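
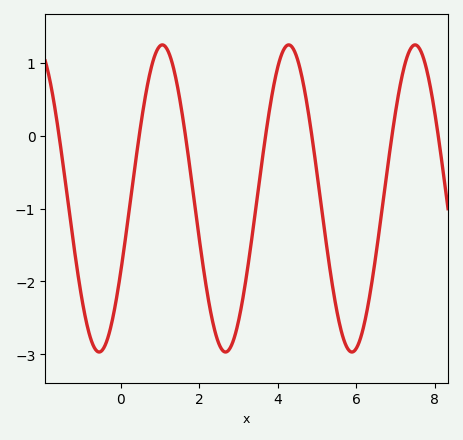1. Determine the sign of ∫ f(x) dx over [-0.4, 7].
negative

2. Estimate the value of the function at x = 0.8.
1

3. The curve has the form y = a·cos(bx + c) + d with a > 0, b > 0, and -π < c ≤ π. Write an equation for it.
y = 2.11cos(1.9x - 2.1) - 0.86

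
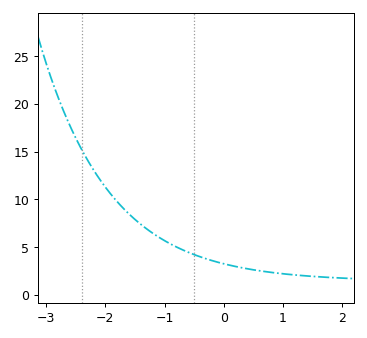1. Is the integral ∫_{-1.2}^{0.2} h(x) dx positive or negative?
positive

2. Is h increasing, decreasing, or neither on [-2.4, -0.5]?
decreasing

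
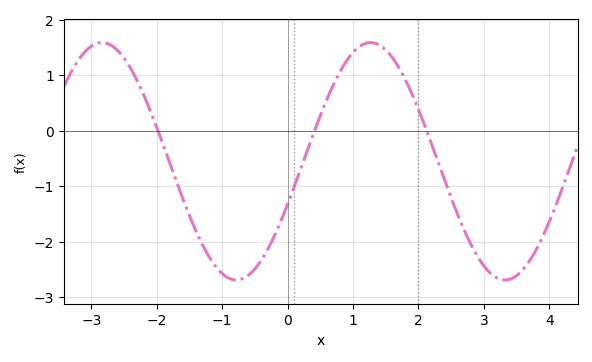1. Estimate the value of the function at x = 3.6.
-2.5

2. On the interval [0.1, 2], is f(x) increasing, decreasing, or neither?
neither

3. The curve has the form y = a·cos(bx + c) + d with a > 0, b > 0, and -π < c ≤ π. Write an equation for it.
y = 2.14cos(1.53x - 1.94) - 0.55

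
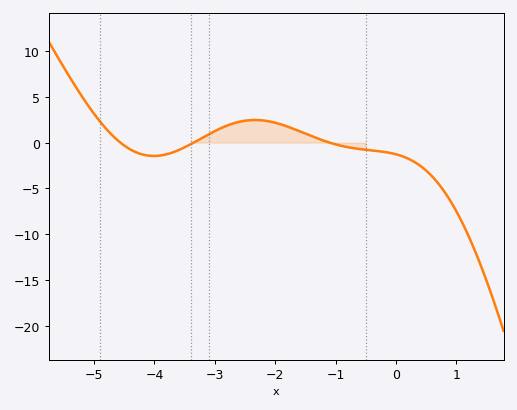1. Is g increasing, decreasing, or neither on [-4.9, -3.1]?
neither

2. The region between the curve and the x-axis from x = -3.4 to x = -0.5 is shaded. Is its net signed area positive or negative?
positive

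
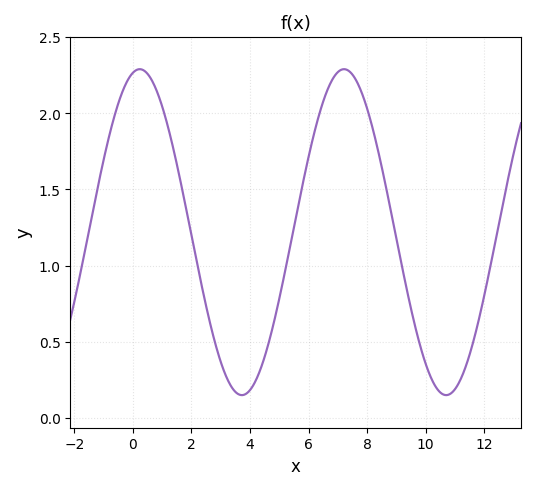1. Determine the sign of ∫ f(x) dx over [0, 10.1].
positive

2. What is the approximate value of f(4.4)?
0.35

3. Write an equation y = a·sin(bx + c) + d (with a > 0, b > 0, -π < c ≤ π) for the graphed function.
y = 1.07sin(0.9x + 1.4) + 1.22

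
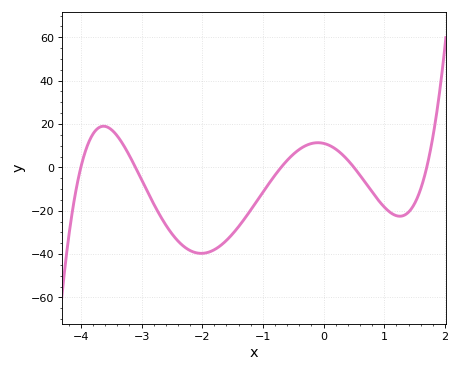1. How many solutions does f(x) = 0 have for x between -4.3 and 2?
5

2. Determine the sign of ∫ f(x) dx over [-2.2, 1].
negative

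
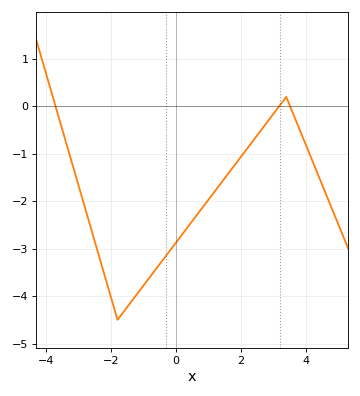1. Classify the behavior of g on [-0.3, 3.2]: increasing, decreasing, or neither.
increasing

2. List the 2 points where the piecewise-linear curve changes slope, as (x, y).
(-1.8, -4.5); (3.4, 0.2)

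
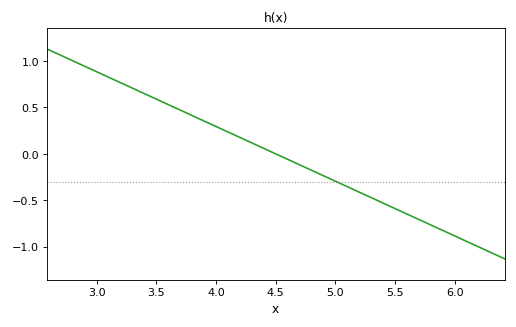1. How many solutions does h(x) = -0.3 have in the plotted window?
1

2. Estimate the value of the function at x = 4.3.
0.1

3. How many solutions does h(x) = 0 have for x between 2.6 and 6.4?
1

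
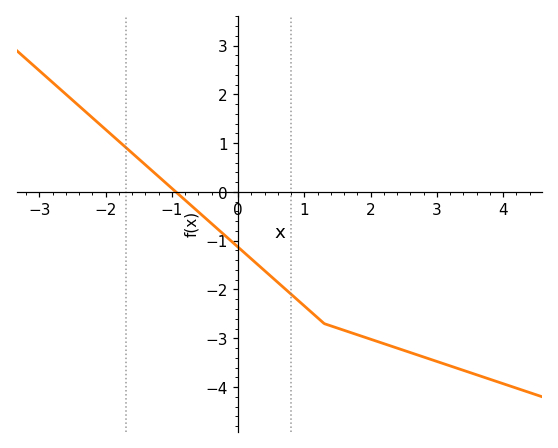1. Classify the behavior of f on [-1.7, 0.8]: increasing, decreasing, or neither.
decreasing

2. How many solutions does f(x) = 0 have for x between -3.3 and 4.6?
1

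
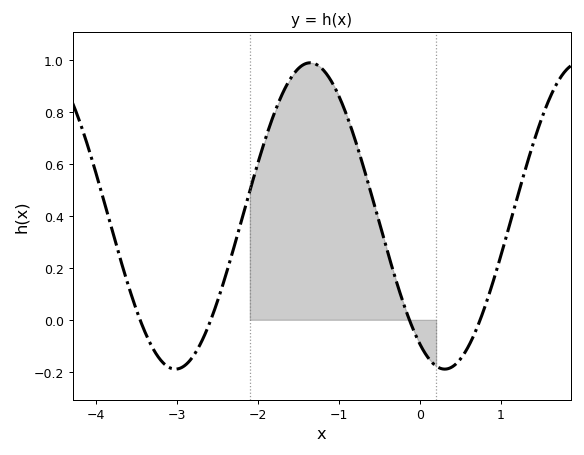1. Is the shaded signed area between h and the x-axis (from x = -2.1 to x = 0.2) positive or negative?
positive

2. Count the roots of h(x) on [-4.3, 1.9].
4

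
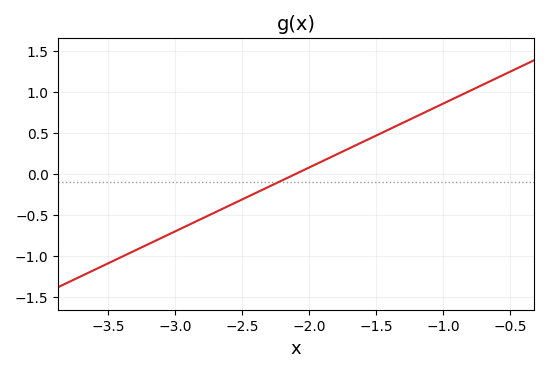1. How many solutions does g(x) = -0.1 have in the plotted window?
1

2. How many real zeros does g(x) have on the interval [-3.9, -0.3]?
1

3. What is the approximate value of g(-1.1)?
0.8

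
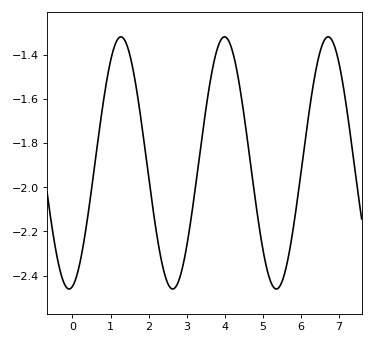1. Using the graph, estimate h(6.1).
-1.8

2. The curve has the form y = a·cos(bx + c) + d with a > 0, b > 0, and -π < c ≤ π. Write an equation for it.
y = 0.57cos(2.31x - 2.94) - 1.89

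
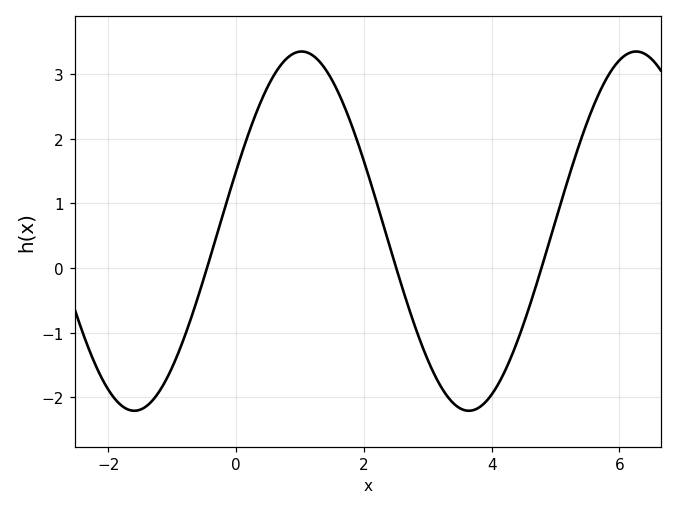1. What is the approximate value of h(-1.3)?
-2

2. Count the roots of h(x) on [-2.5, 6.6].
3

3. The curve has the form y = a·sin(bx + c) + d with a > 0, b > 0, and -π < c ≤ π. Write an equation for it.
y = 2.78sin(1.2x + 0.34) + 0.57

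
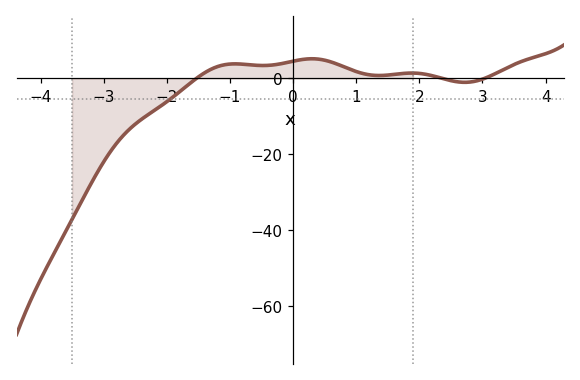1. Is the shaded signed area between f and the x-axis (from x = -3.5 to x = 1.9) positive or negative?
negative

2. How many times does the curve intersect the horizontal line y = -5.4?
1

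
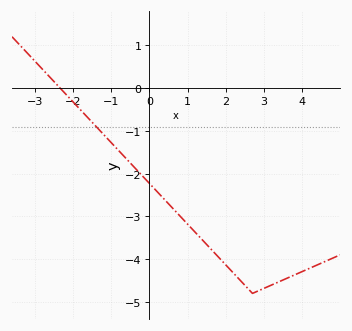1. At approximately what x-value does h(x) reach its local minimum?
2.7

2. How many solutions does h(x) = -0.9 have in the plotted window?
1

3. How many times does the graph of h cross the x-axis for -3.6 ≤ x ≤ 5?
1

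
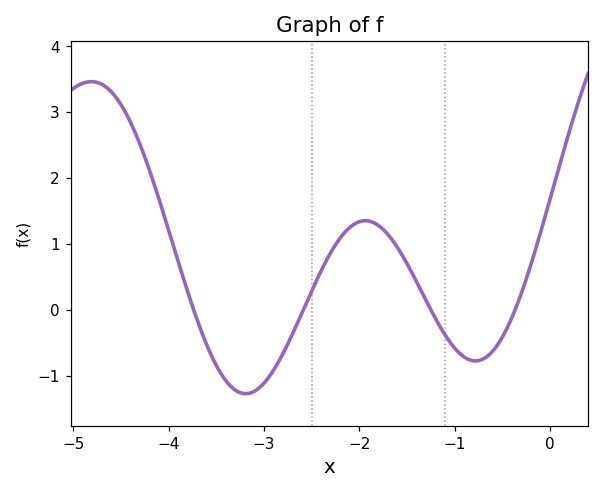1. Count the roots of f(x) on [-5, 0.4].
4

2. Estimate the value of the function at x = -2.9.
-0.921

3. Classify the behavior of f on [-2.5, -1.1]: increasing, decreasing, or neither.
neither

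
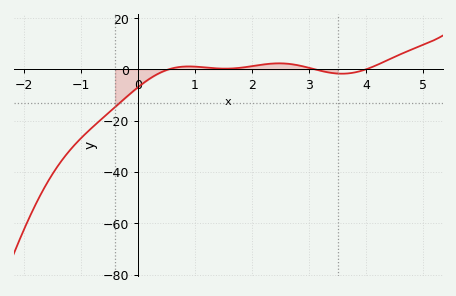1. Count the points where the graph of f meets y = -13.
1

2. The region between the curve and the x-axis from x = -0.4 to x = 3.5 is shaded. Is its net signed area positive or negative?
negative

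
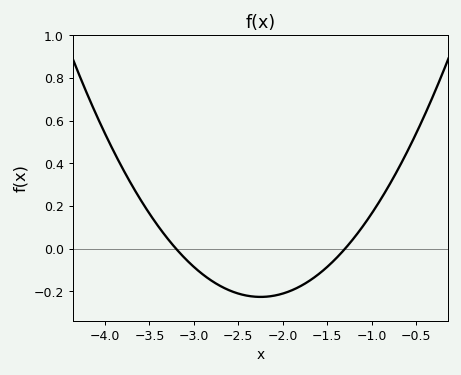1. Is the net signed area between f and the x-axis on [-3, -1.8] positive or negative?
negative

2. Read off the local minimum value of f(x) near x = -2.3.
-0.22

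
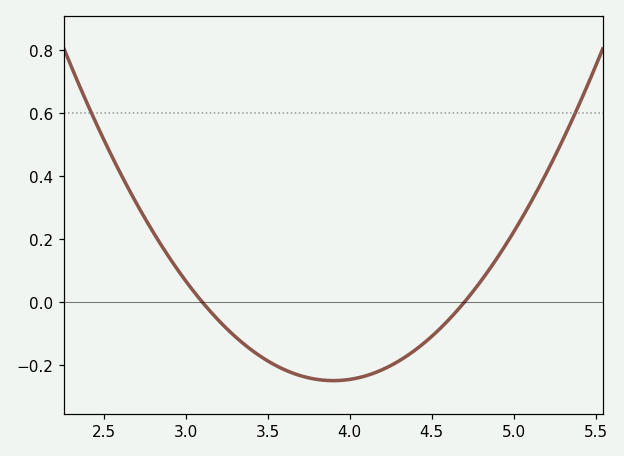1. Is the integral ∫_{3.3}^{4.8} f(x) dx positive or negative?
negative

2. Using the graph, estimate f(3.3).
-0.109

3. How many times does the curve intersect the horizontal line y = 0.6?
2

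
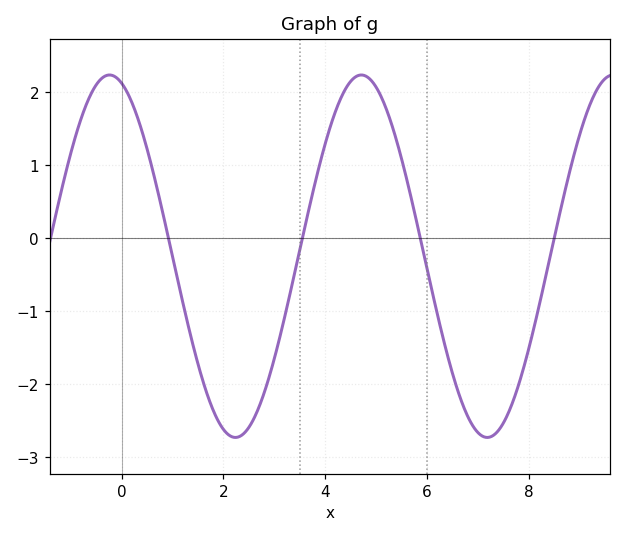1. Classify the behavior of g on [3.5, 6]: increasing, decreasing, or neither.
neither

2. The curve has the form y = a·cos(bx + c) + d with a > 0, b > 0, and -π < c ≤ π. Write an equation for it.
y = 2.48cos(1.27x + 0.302) - 0.25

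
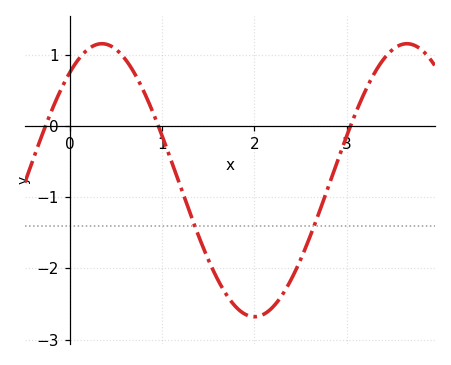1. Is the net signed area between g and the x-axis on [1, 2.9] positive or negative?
negative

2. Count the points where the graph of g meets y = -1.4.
2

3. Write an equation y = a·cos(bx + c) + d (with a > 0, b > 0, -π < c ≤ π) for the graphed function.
y = 1.92cos(1.9x - 0.66) - 0.76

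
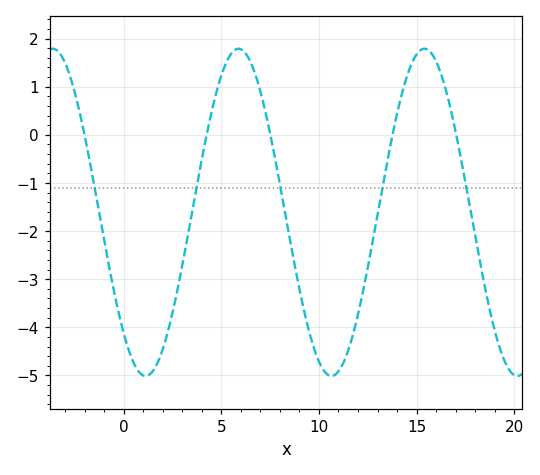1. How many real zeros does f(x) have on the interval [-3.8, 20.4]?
5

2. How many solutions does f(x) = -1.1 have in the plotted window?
5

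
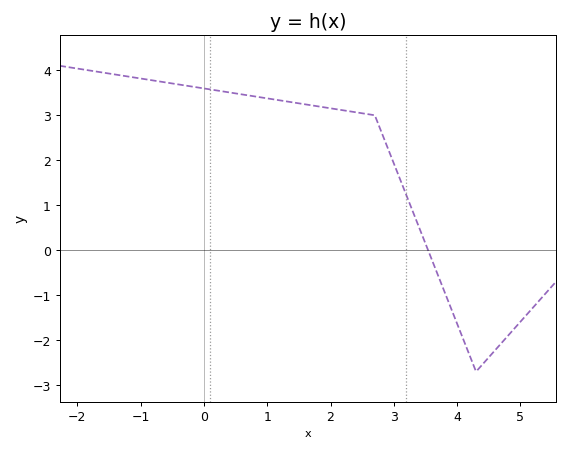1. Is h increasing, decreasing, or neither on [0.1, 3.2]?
decreasing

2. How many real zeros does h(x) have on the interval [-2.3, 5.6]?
1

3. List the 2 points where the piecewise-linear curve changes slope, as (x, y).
(2.7, 3); (4.3, -2.7)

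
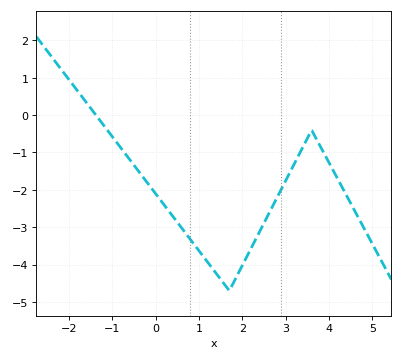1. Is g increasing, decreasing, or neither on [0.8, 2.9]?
neither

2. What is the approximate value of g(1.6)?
-4.55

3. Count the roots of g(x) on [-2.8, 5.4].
1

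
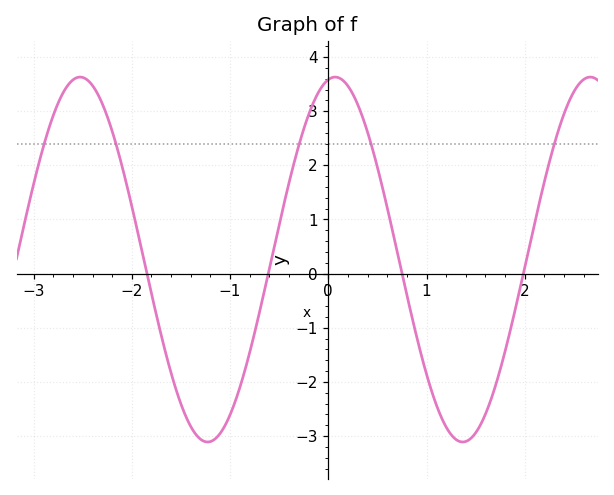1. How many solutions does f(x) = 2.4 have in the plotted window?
5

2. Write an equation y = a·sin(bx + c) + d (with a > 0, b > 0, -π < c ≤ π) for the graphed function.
y = 3.37sin(2.42x + 1.4) + 0.26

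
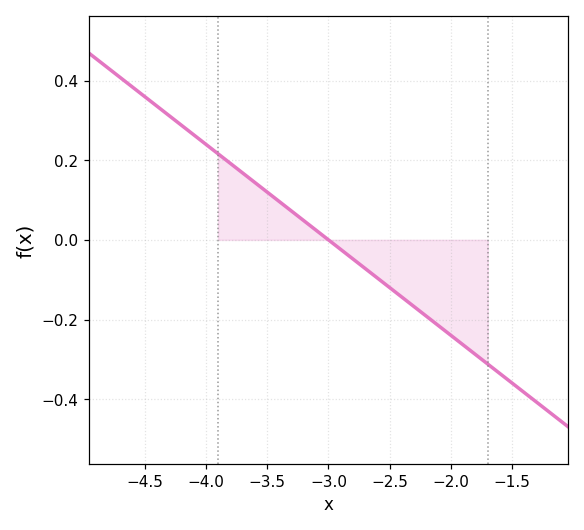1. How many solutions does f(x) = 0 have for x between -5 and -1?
1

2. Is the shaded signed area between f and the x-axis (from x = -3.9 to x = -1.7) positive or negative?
negative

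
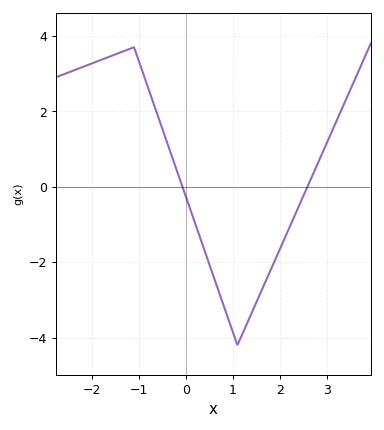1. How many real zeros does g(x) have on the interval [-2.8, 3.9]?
2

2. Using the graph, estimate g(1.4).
-3.4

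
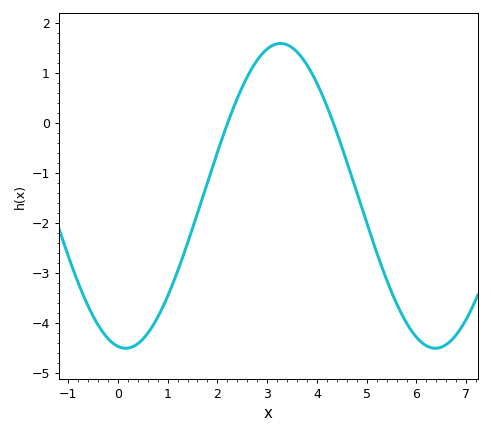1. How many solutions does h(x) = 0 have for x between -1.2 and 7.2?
2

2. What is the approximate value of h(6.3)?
-4.5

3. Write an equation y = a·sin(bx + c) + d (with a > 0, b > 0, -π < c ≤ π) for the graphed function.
y = 3.05sin(1.01x - 1.73) - 1.46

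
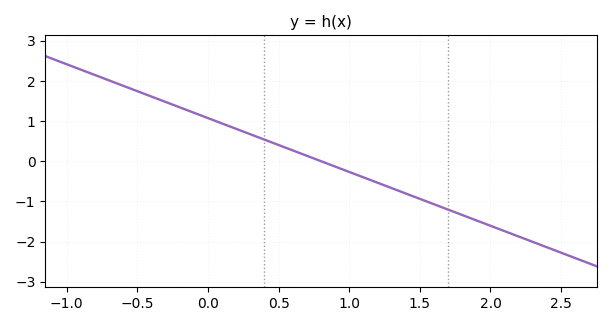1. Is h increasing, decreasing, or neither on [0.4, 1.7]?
decreasing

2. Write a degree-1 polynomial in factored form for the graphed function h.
y = -1.34(x - 0.8)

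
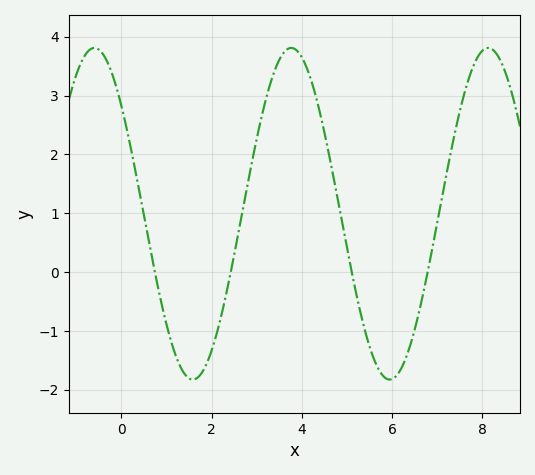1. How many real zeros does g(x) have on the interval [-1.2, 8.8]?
4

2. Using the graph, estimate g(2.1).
-1.09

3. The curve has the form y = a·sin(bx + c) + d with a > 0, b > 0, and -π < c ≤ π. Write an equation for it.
y = 2.82sin(1.44x + 2.43) + 0.99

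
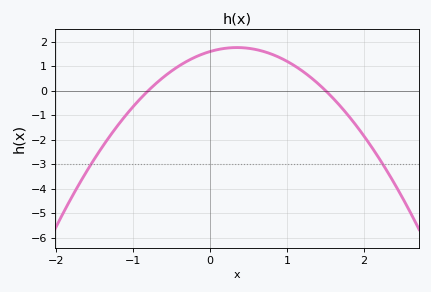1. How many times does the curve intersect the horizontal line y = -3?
2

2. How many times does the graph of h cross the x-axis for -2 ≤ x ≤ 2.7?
2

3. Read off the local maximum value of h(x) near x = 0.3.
1.76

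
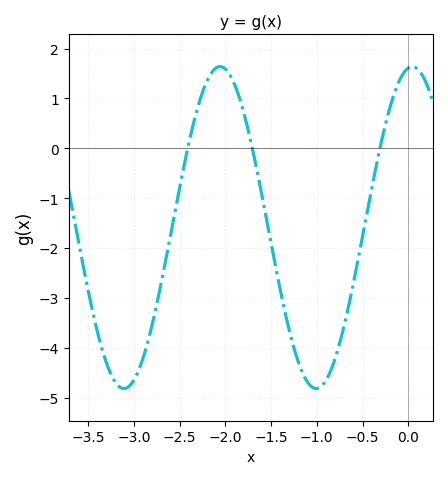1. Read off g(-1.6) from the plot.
-0.946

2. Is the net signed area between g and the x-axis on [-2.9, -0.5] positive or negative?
negative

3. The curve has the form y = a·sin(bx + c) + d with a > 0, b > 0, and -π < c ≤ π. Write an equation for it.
y = 3.23sin(2.99x + 1.44) - 1.59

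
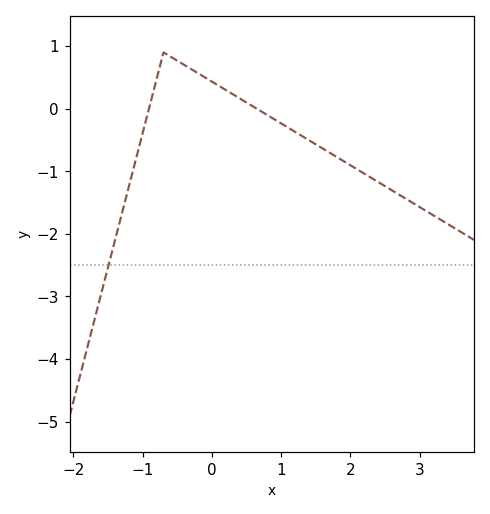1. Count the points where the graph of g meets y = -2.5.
1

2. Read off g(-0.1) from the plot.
0.499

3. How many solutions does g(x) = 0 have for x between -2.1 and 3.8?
2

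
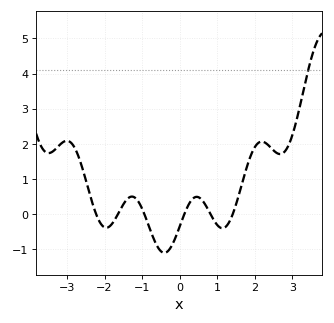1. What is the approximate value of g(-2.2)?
-0.1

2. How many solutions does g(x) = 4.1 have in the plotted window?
1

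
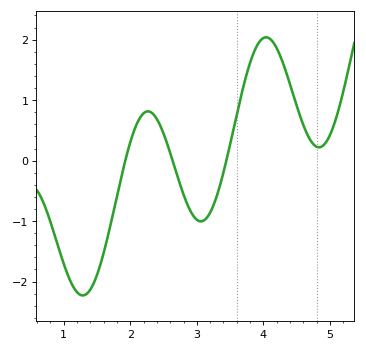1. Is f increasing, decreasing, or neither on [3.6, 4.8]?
neither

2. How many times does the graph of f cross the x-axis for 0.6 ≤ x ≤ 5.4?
3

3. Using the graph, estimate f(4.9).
0.3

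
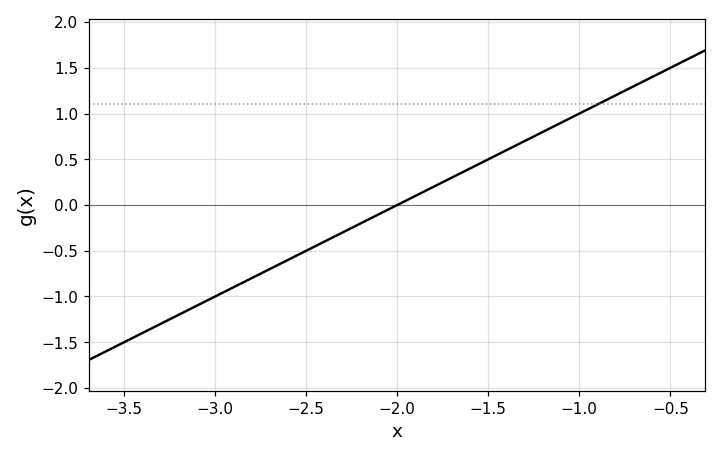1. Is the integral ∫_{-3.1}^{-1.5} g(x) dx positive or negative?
negative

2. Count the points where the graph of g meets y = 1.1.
1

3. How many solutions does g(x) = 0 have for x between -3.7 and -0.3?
1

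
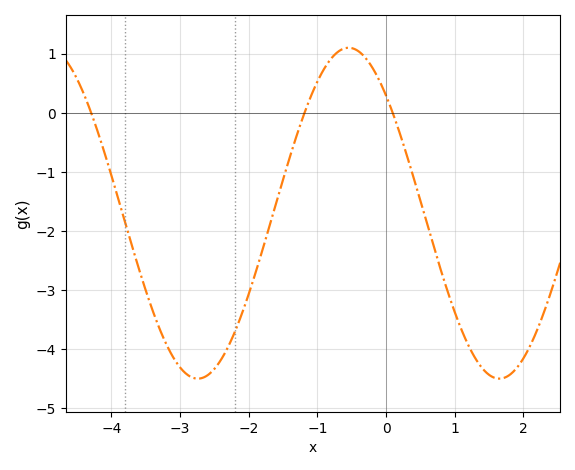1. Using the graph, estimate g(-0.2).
0.766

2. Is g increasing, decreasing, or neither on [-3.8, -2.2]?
neither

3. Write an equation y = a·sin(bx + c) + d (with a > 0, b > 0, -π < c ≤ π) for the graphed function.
y = 2.8sin(1.43x + 2.35) - 1.7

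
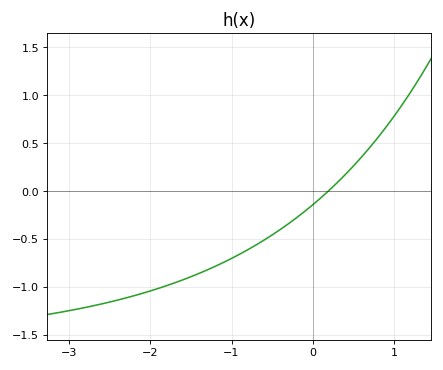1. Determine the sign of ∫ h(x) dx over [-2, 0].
negative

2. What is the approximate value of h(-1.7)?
-0.953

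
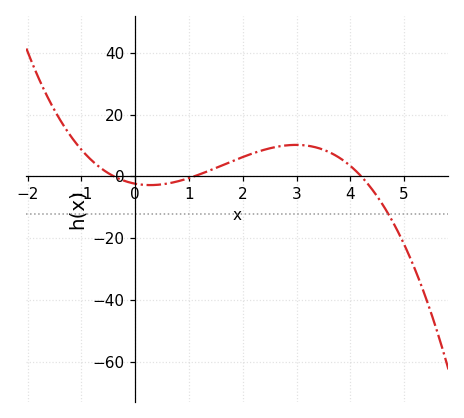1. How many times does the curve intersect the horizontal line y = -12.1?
1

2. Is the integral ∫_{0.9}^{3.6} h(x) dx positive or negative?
positive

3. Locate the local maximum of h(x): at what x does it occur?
2.99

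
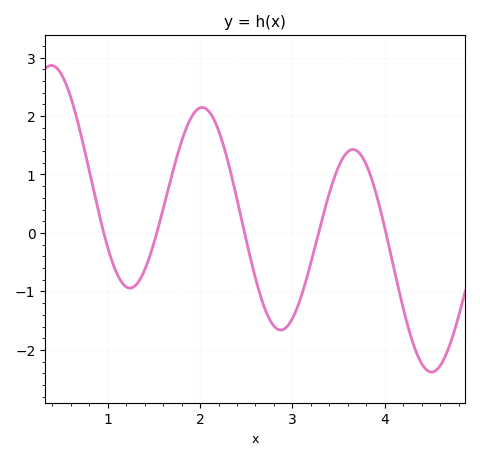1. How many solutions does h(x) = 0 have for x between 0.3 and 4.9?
5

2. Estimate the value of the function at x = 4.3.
-1.9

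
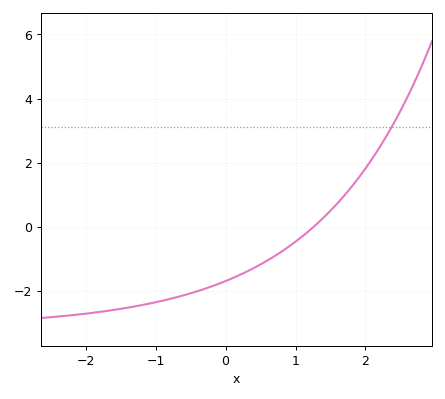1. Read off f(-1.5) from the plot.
-2.56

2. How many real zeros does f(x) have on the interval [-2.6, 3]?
1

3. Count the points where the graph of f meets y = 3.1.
1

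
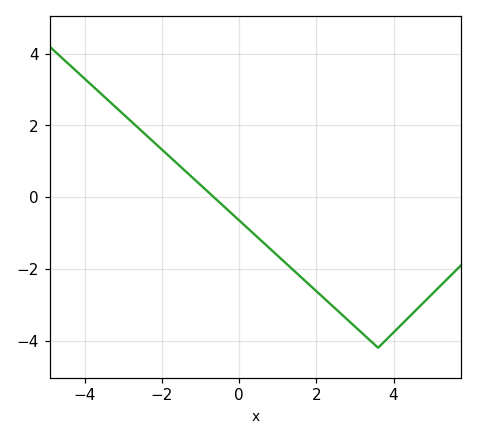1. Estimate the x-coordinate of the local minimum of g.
3.6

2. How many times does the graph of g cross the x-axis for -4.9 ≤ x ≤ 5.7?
1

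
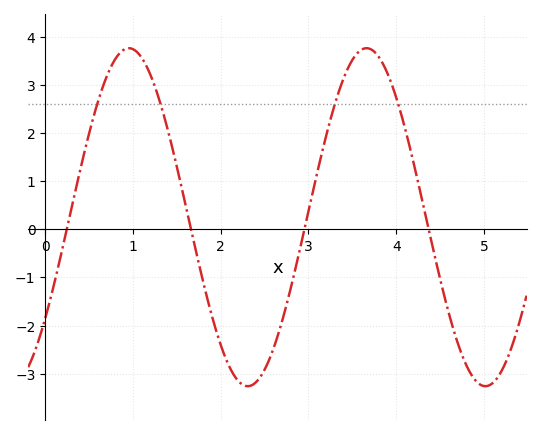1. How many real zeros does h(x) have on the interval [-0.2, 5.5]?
4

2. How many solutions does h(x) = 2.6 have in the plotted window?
4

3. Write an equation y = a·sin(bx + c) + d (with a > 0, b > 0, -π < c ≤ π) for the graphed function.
y = 3.51sin(2.32x - 0.642) + 0.25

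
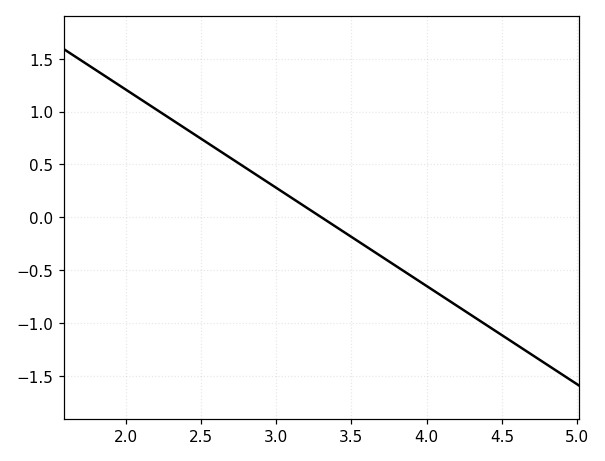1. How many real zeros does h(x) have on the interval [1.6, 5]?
1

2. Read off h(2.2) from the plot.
1.02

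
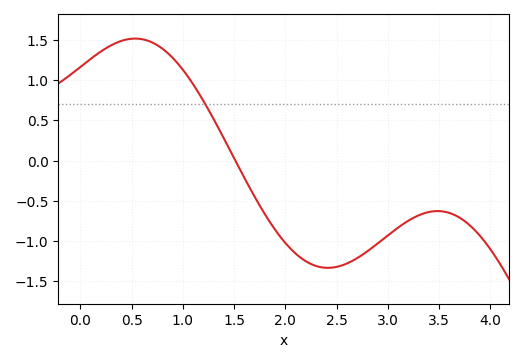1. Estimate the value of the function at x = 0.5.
1.5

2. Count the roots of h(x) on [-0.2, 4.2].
1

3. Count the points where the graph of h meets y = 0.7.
1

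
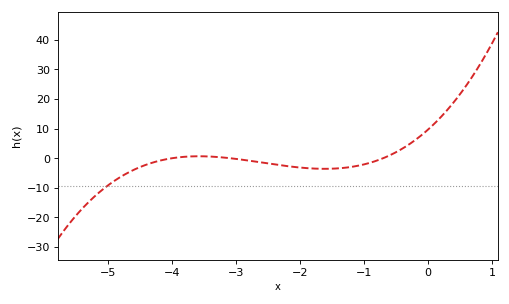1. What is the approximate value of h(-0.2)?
6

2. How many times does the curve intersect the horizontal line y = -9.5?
1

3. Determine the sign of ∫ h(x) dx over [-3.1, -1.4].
negative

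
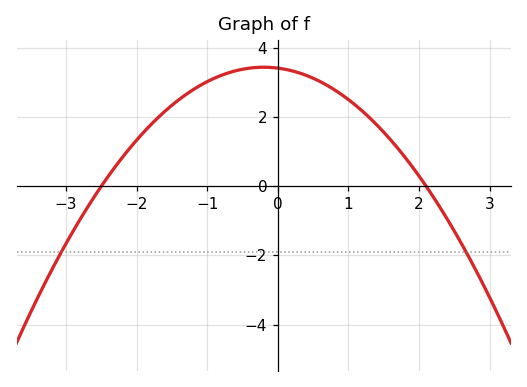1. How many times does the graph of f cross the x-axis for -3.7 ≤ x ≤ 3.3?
2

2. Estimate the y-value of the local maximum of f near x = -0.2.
3.4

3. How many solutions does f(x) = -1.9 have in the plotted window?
2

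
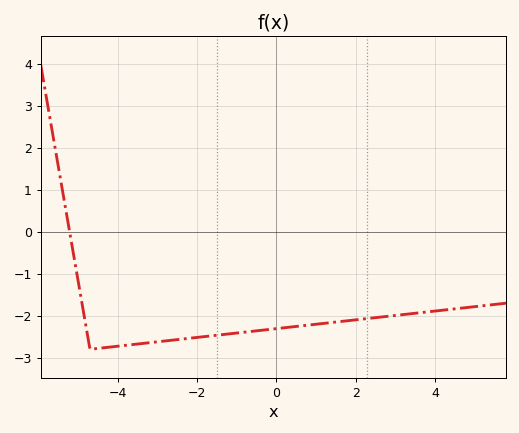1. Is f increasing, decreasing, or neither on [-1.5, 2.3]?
increasing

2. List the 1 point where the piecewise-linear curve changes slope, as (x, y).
(-4.7, -2.8)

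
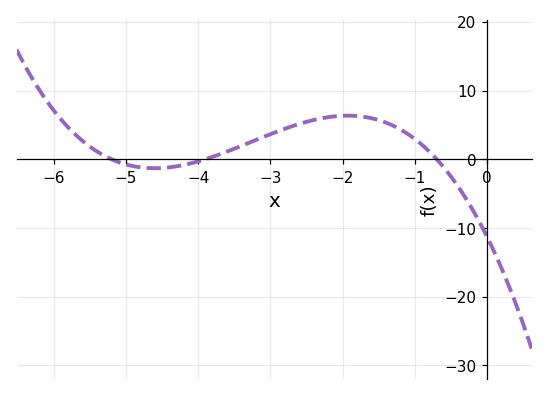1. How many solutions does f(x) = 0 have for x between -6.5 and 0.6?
3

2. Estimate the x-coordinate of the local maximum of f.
-1.9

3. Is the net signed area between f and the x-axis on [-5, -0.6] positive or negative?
positive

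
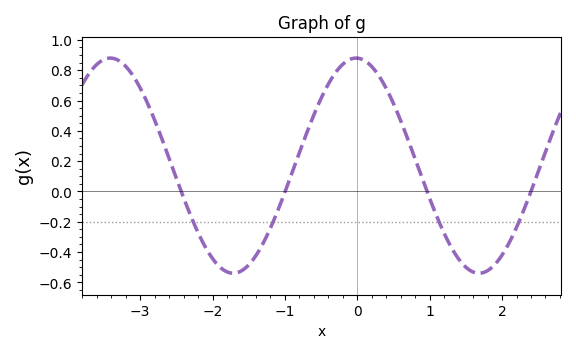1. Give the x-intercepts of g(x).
-2.4, -1, 1, 2.4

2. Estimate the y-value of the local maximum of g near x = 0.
0.88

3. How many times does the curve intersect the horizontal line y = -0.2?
4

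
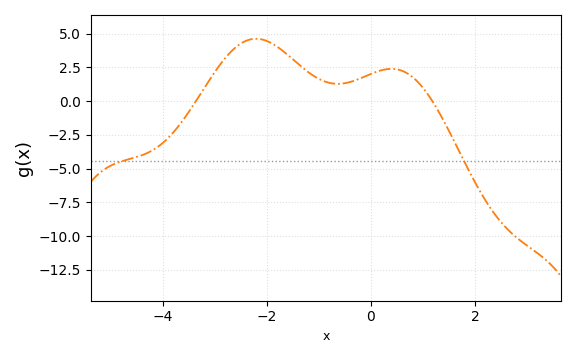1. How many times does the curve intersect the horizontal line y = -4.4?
2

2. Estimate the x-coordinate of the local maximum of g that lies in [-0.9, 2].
0.395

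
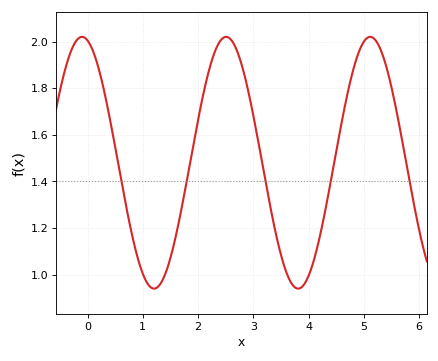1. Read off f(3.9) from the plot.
0.952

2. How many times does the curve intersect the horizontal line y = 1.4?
5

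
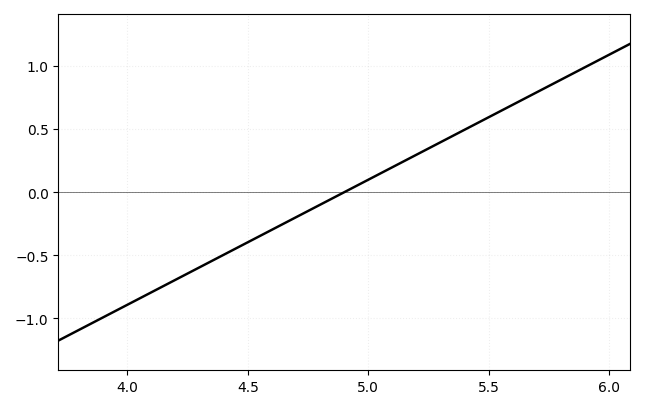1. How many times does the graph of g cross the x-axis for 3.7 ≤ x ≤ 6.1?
1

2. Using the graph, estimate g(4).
-0.9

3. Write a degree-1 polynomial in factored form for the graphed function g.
y = 0.99(x - 4.9)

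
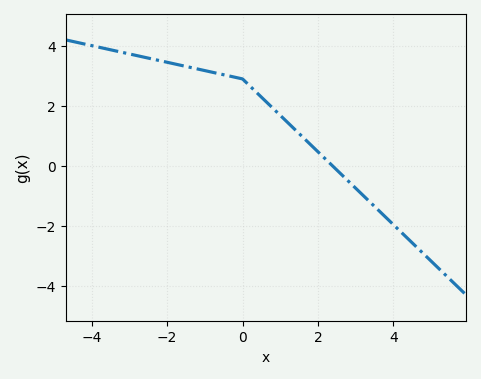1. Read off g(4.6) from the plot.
-2.6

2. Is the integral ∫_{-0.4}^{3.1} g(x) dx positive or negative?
positive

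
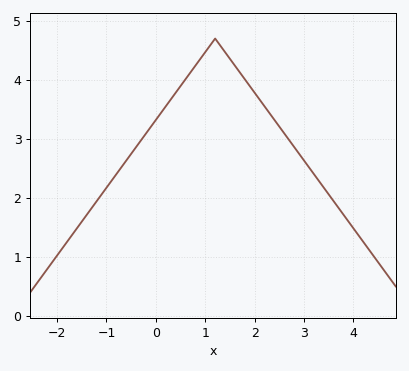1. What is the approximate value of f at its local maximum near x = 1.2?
4.7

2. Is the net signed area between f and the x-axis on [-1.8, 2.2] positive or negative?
positive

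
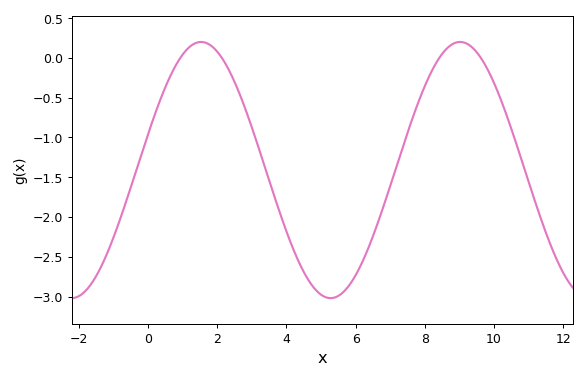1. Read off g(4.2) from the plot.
-2.4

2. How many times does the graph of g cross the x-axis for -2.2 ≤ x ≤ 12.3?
4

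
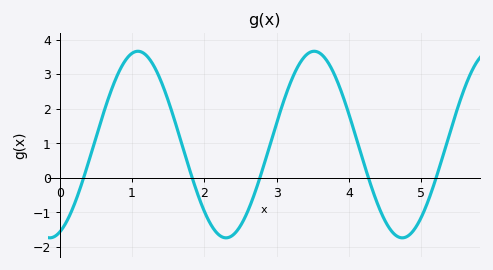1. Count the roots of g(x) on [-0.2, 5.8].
5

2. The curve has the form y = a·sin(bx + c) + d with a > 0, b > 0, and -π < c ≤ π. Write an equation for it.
y = 2.7sin(2.6x - 1.2) + 0.96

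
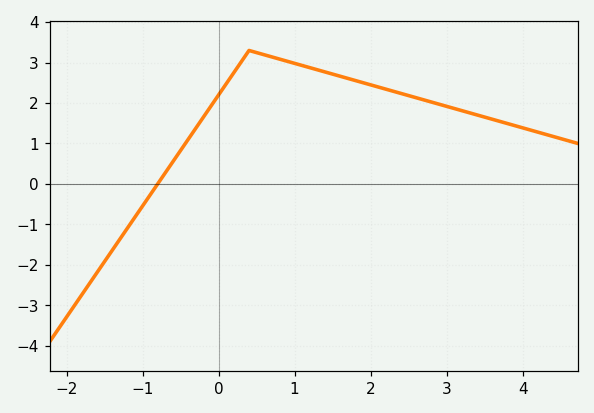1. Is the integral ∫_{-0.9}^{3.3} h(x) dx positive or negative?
positive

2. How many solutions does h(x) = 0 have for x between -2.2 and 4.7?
1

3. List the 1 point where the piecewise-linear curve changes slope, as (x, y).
(0.4, 3.3)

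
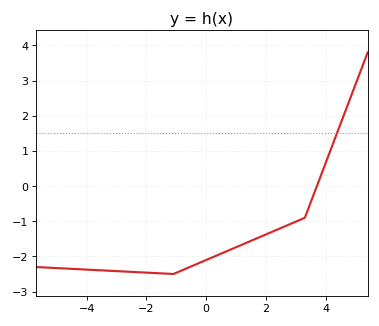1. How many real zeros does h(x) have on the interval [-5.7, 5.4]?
1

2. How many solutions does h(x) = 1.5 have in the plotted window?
1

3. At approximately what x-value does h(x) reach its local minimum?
-1.1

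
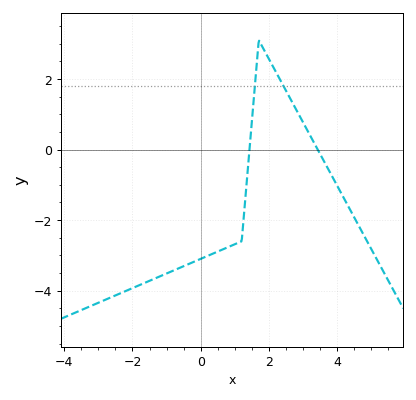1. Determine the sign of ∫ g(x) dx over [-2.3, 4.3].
negative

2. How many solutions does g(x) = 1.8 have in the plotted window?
2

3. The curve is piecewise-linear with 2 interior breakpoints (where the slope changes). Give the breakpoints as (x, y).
(1.2, -2.6); (1.7, 3.1)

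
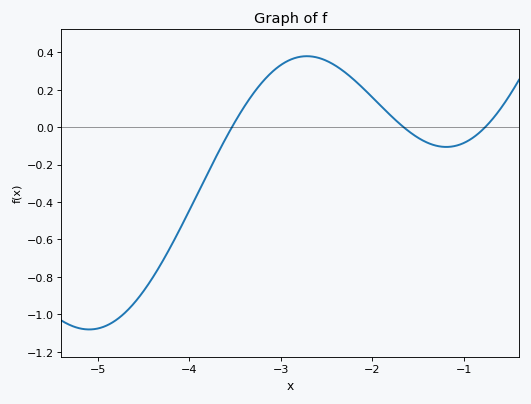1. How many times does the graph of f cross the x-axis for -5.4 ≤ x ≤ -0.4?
3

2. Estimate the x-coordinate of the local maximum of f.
-2.71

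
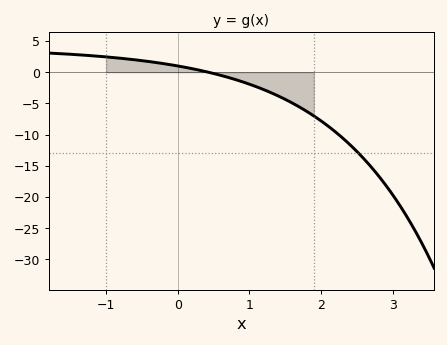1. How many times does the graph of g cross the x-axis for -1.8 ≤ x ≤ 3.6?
1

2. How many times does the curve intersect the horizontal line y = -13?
1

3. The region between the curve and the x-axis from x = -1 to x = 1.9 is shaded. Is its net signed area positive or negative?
negative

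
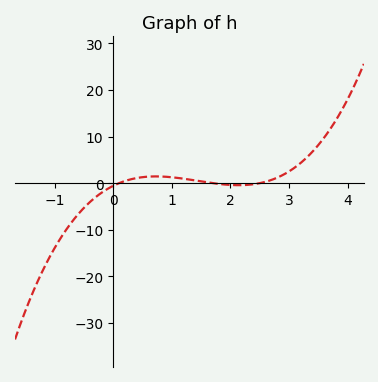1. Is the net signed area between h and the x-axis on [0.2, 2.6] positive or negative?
positive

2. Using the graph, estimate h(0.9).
1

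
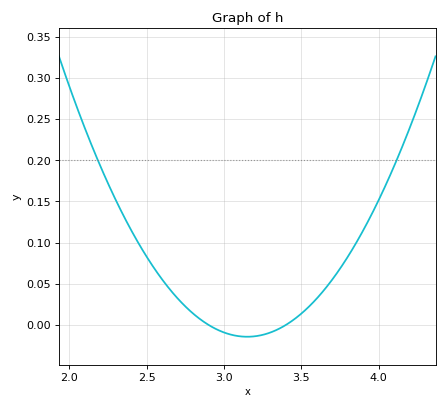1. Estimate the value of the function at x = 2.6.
0.055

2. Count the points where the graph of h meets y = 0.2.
2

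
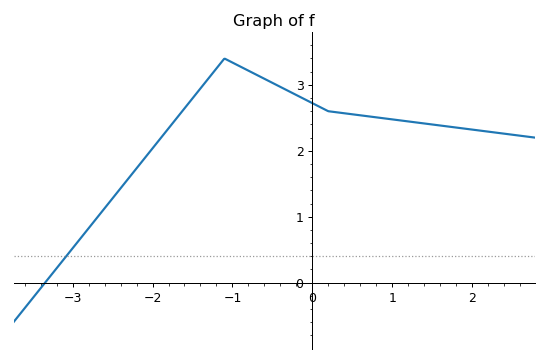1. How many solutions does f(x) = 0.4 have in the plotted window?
1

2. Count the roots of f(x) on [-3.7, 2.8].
1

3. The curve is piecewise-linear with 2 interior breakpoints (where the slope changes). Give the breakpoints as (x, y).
(-1.1, 3.4); (0.2, 2.6)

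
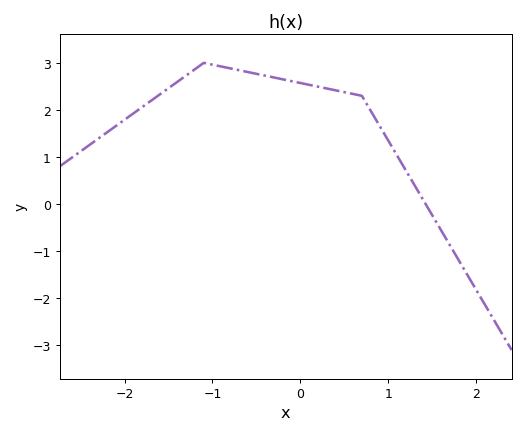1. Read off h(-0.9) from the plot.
2.92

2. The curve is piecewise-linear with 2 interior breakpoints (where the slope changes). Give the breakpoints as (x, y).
(-1.1, 3); (0.7, 2.3)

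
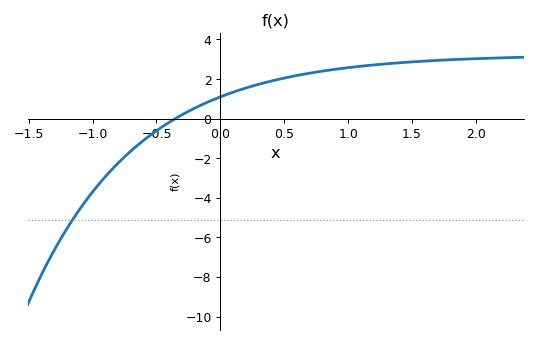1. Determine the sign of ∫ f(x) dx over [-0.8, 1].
positive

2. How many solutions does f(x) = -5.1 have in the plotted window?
1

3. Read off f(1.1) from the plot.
2.6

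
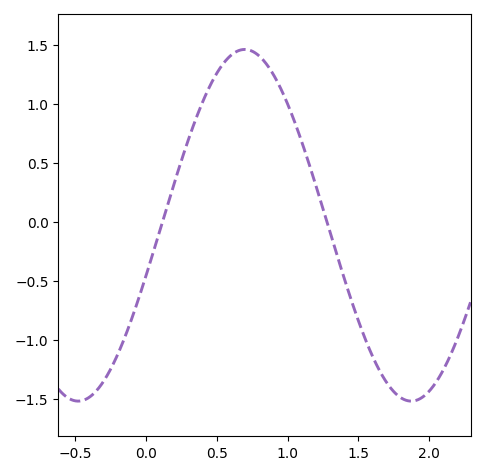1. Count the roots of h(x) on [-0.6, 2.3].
2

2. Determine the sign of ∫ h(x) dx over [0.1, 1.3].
positive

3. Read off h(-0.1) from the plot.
-0.82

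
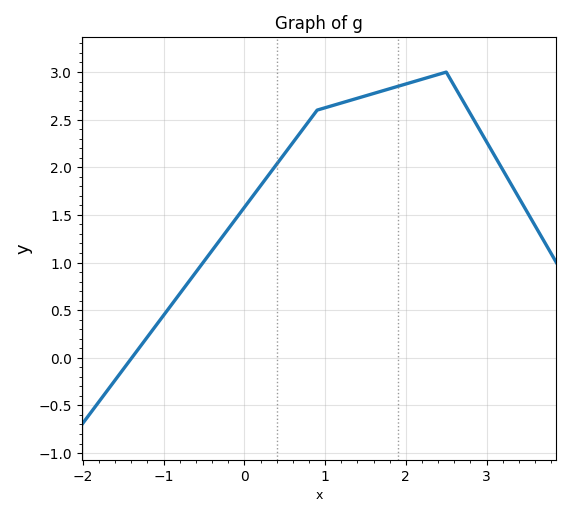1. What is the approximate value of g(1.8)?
2.83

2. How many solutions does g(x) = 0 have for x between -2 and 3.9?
1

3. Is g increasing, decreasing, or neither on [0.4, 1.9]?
increasing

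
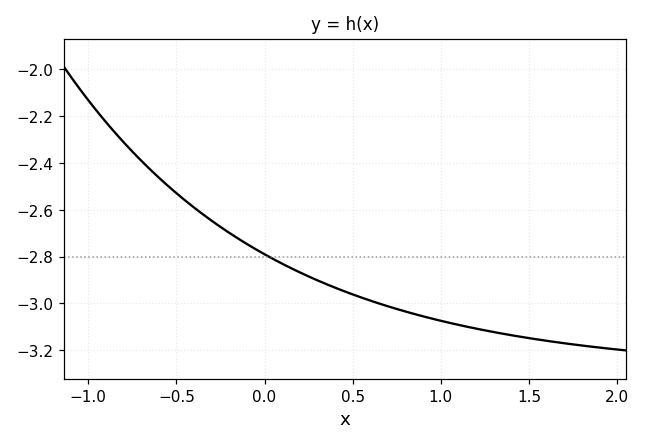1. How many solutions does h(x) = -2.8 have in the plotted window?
1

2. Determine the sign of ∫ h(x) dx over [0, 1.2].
negative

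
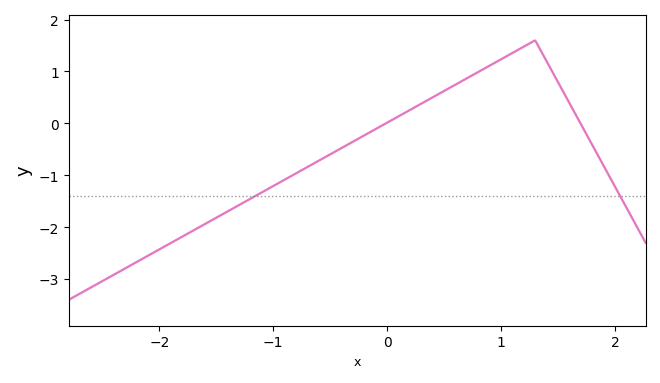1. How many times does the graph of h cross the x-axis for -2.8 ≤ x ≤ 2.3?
2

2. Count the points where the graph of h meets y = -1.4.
2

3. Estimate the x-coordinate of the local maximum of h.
1.3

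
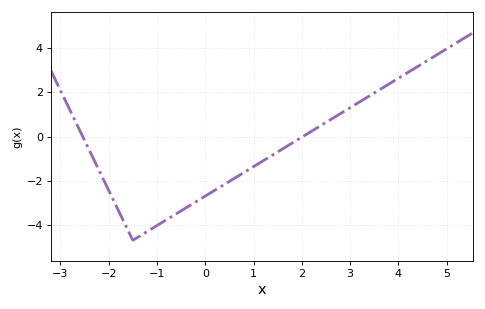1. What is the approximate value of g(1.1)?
-1.23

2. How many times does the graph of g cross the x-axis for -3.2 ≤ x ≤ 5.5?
2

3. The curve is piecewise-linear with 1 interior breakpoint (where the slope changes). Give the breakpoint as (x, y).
(-1.5, -4.7)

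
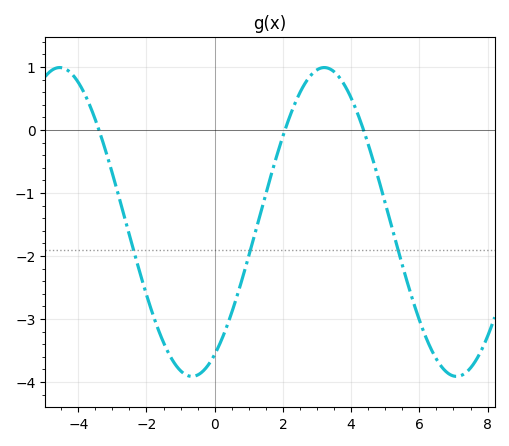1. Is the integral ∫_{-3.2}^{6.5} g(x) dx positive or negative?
negative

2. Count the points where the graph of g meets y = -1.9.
3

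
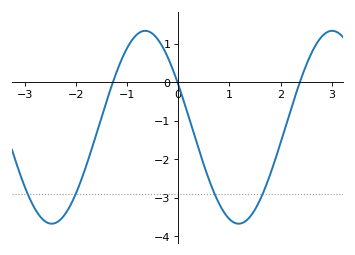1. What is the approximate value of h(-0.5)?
1.3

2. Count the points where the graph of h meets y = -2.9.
4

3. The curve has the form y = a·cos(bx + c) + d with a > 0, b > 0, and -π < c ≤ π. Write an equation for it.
y = 2.5cos(1.7x + 1.1) - 1.17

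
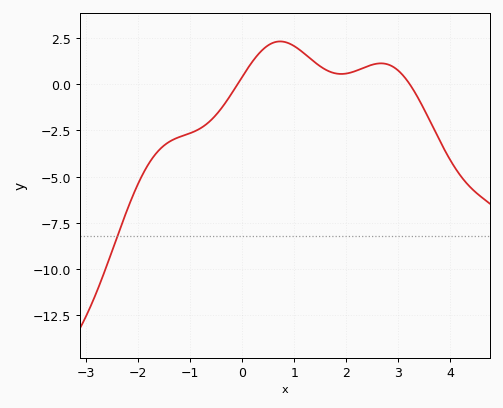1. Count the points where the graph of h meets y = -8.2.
1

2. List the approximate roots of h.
0, 3.2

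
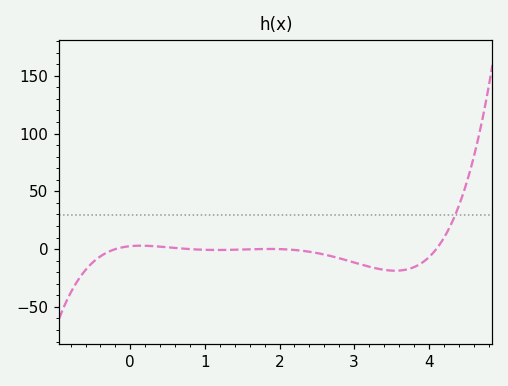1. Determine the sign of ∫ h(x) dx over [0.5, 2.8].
negative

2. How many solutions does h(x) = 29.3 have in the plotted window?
1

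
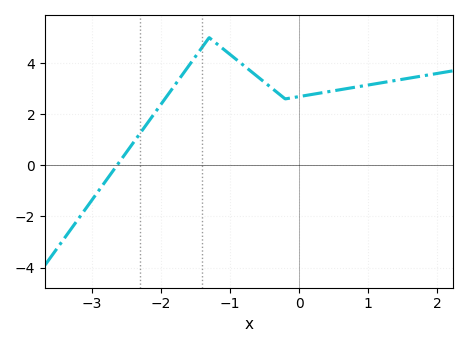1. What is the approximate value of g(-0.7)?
3.69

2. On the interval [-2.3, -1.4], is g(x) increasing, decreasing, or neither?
increasing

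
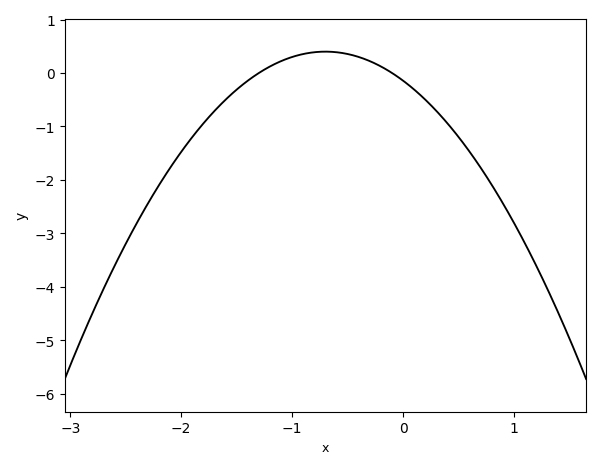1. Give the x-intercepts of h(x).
-1.3, -0.1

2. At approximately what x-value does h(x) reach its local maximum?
-0.7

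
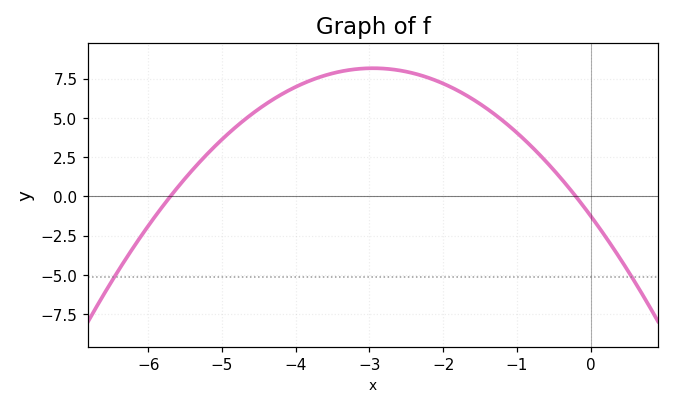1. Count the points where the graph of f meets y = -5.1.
2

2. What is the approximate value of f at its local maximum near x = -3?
8.2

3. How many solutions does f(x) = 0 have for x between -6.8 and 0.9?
2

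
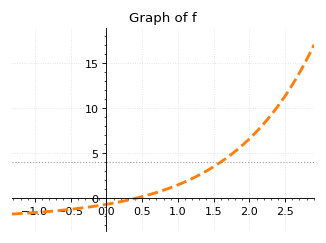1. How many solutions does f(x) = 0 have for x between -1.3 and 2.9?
1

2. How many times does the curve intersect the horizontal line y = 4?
1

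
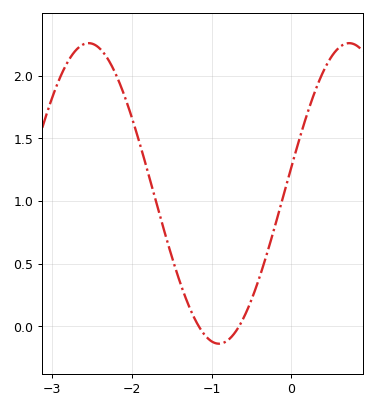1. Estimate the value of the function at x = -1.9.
1.46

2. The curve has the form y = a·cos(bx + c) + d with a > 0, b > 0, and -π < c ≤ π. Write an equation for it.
y = 1.2cos(1.92x - 1.4) + 1.06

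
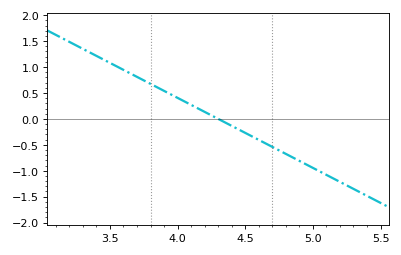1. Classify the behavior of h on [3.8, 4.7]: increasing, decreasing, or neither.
decreasing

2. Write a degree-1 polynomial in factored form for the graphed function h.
y = -1.35(x - 4.3)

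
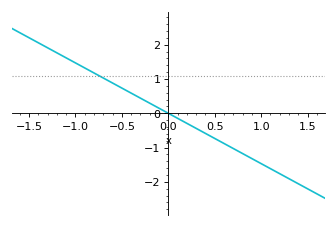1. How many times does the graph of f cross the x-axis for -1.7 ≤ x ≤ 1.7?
1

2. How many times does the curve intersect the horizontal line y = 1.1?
1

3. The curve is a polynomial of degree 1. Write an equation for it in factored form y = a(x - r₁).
y = -1.47(x - 0)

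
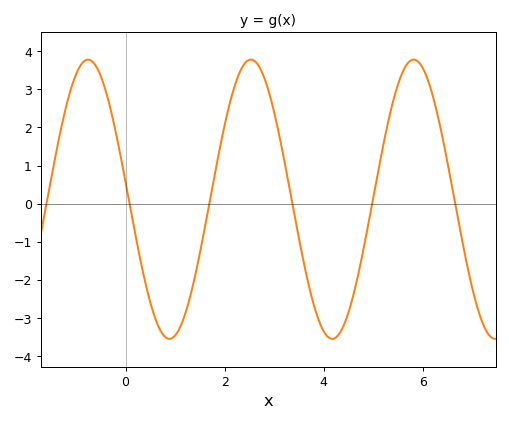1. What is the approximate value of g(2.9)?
2.91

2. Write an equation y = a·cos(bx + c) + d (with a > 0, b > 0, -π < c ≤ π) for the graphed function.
y = 3.66cos(1.91x + 1.45) + 0.12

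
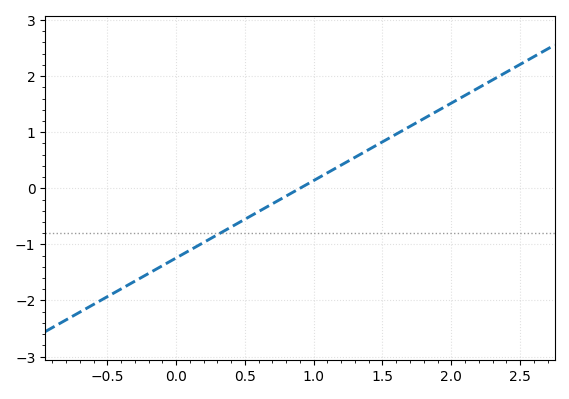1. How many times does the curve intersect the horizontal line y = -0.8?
1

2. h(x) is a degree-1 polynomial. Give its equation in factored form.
y = 1.38(x - 0.9)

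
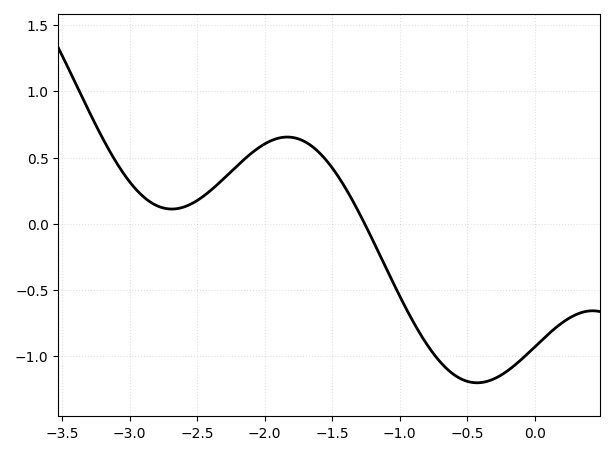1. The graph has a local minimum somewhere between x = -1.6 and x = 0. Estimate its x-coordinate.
-0.427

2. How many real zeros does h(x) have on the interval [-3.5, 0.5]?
1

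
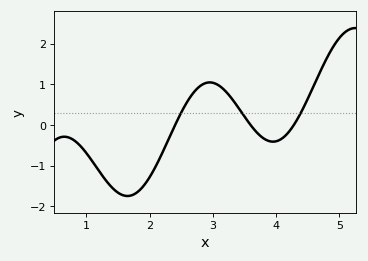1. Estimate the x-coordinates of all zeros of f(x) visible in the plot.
2.4, 3.6, 4.28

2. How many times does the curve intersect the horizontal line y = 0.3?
3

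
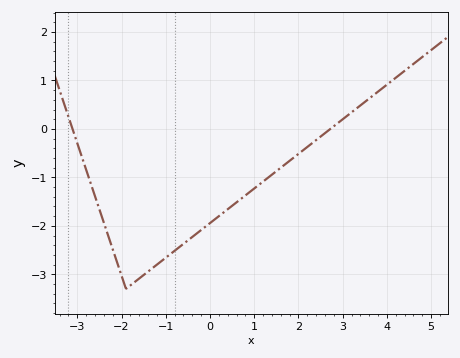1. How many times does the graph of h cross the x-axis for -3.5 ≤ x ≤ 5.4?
2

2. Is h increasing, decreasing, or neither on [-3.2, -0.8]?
neither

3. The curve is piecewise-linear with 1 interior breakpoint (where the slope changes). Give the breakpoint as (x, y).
(-1.9, -3.3)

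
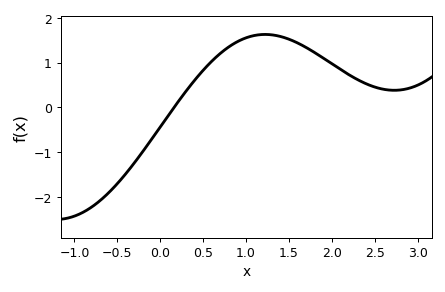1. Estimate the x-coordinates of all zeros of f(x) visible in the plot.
0.162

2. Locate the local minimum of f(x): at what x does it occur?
2.73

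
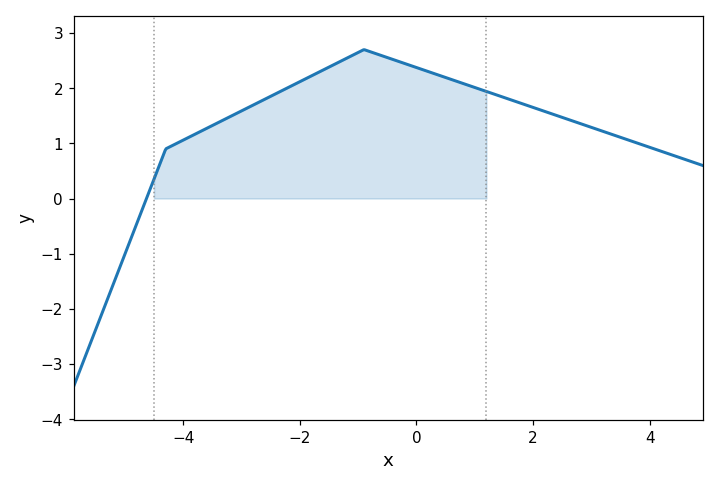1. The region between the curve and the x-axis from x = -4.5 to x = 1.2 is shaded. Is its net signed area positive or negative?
positive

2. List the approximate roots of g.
-4.6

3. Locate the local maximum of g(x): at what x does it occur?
-0.8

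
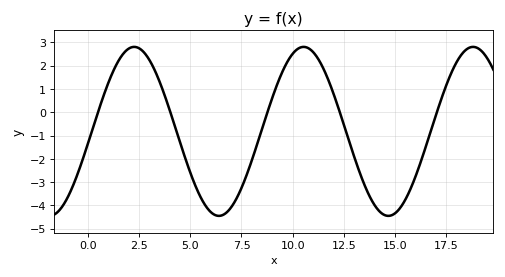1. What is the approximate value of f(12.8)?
-1.37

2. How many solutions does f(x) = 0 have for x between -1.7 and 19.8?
5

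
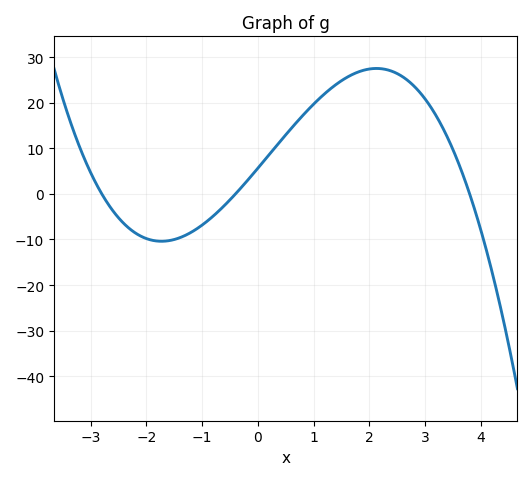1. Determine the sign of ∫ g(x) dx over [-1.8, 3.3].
positive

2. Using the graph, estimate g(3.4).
12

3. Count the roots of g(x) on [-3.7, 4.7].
3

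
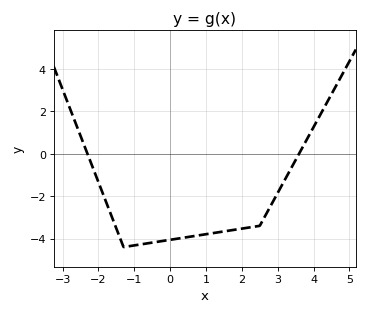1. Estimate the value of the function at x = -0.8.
-4.27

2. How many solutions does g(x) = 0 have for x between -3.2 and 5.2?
2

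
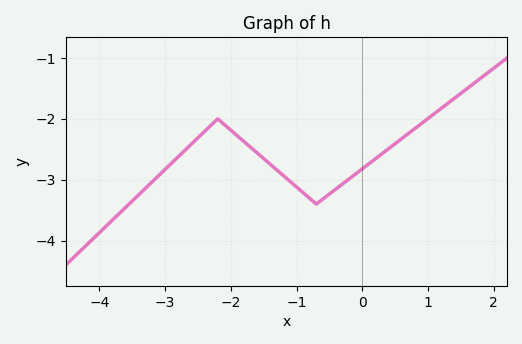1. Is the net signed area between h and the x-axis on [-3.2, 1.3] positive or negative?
negative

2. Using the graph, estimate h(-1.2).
-2.95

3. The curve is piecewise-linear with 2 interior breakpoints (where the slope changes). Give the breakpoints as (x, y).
(-2.2, -2); (-0.7, -3.4)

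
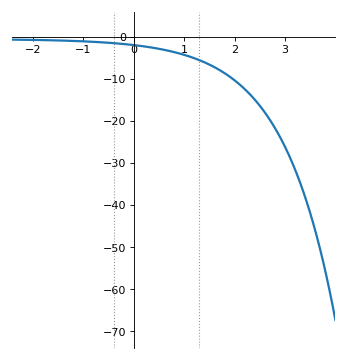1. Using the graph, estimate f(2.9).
-24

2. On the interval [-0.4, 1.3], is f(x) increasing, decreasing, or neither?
decreasing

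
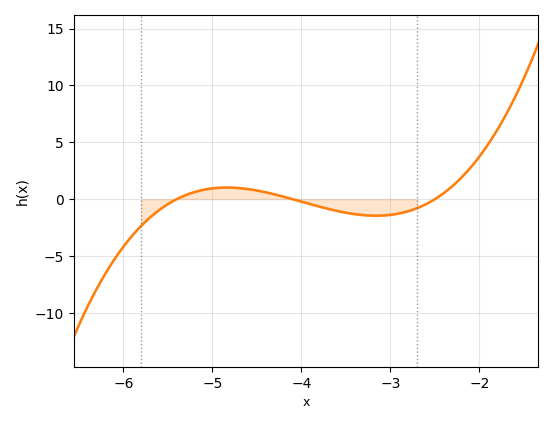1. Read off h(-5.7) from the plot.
-1.5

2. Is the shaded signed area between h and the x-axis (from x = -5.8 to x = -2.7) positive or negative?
negative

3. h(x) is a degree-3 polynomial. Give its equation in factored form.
y = 1.05(x + 5.4)(x + 4.1)(x + 2.5)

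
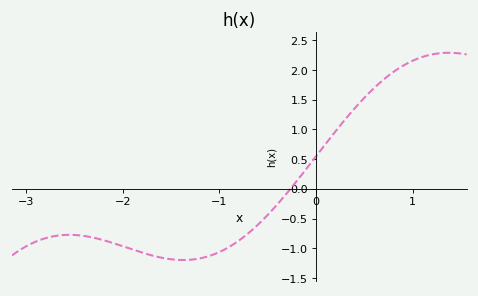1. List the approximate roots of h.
-0.264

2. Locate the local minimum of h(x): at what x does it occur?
-1.37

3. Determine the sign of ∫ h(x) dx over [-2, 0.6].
negative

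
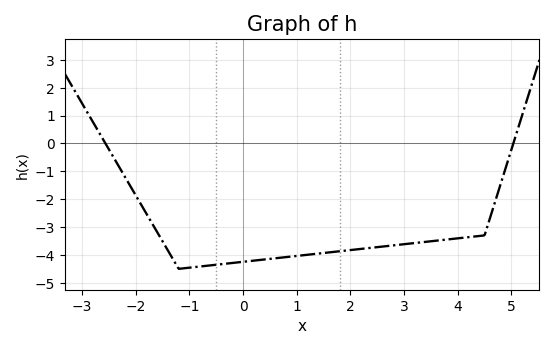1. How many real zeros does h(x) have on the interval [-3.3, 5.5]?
2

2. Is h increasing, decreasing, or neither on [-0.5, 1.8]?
increasing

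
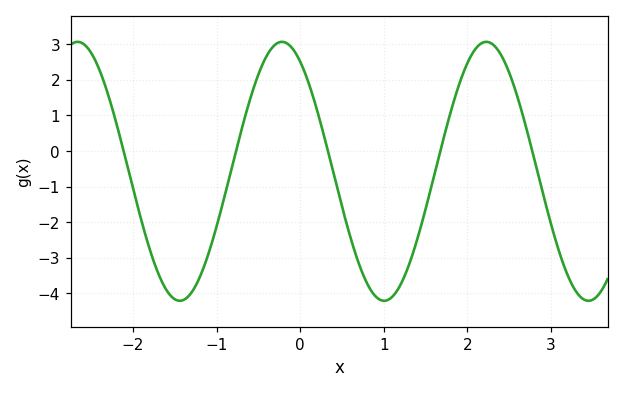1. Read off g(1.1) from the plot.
-4.1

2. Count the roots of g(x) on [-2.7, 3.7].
5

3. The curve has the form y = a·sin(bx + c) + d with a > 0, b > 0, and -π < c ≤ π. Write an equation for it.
y = 3.64sin(2.57x + 2.13) - 0.57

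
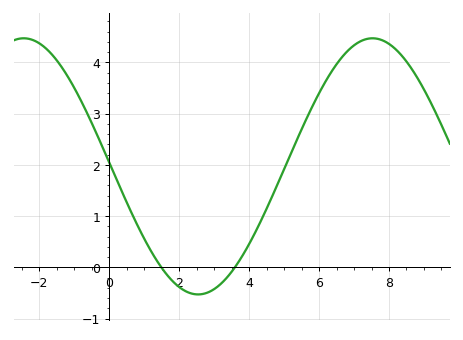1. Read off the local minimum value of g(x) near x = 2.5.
-0.53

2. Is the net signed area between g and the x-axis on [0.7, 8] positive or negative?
positive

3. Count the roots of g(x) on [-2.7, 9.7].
2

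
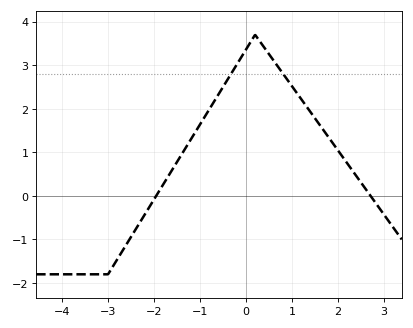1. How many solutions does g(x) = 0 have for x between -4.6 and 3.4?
2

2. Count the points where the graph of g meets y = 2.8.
2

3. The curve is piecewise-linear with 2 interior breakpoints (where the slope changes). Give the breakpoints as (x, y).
(-3, -1.8); (0.2, 3.7)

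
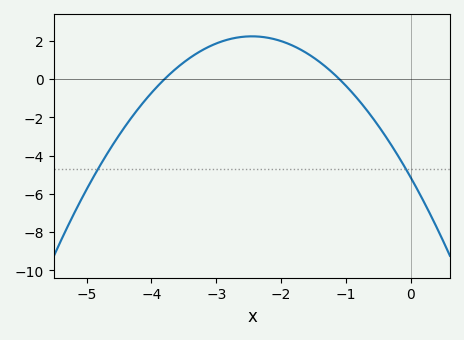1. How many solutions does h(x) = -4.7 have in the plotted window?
2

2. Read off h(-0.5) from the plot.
-2.44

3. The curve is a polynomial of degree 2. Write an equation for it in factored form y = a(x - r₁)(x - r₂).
y = -1.23(x + 3.8)(x + 1.1)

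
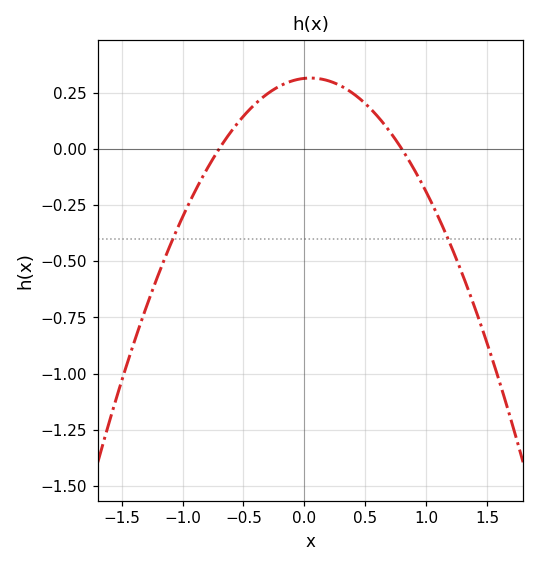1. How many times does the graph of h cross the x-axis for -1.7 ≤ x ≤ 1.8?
2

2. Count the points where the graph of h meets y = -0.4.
2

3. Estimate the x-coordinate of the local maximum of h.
0.05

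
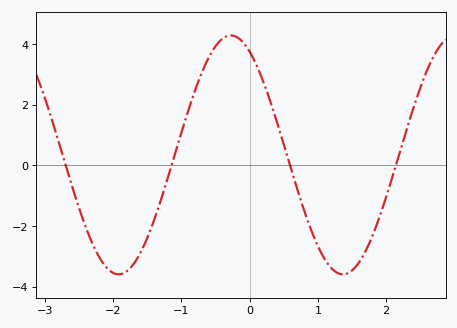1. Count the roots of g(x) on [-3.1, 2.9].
4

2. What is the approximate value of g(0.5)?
0.691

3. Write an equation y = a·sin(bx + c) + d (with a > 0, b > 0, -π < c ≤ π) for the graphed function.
y = 3.94sin(1.91x + 2.1) + 0.35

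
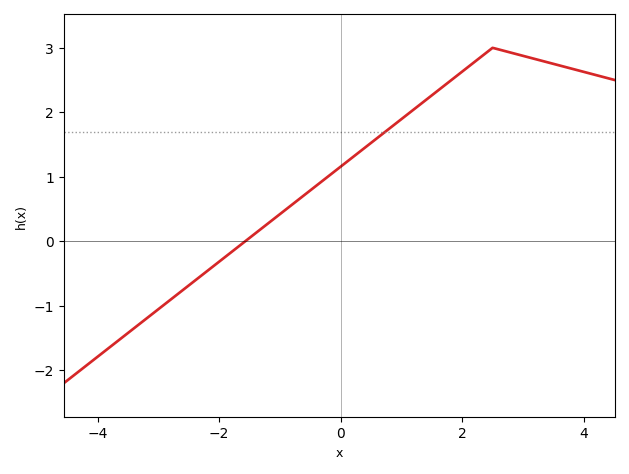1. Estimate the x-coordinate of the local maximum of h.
2.5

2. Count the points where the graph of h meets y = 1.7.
1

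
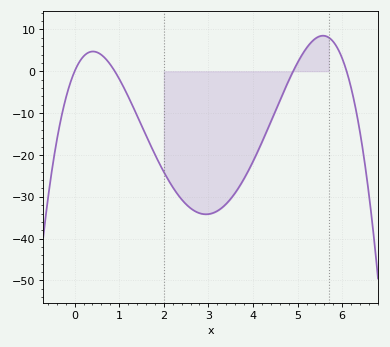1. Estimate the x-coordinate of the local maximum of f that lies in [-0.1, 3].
0.4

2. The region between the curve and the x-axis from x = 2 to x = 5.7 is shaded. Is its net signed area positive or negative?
negative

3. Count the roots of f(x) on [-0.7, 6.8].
4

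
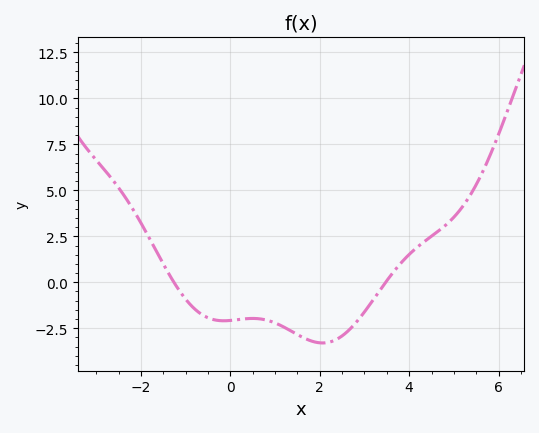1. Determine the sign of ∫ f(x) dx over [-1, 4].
negative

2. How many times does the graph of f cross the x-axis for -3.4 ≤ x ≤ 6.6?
2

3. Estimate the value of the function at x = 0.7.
-2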